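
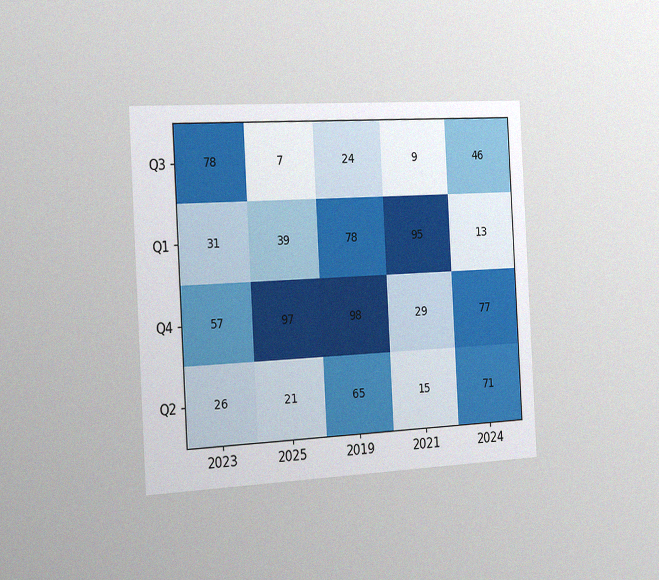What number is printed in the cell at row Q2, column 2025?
The chart is tilted about 3° counter-clockwise and viewed slightly from the left, with some photo noise. The (Q2, 2025) cell reads 21.

21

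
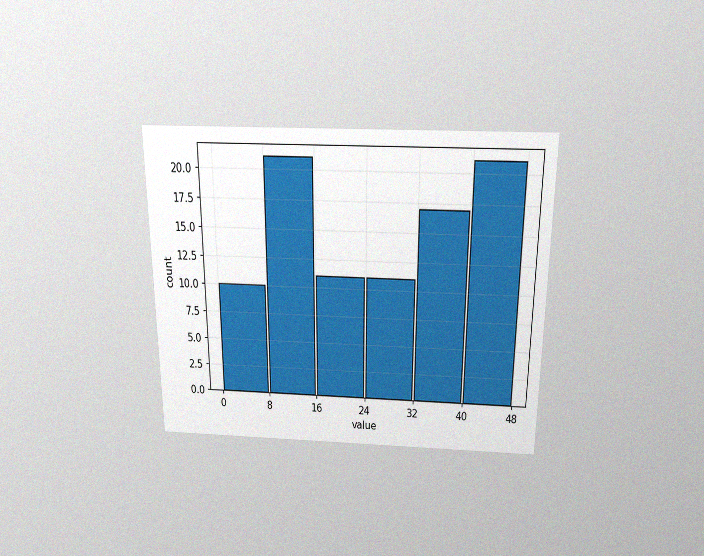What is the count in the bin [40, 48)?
21

The chart is viewed slightly from above, with some photo noise. The [40, 48) bin has height 21.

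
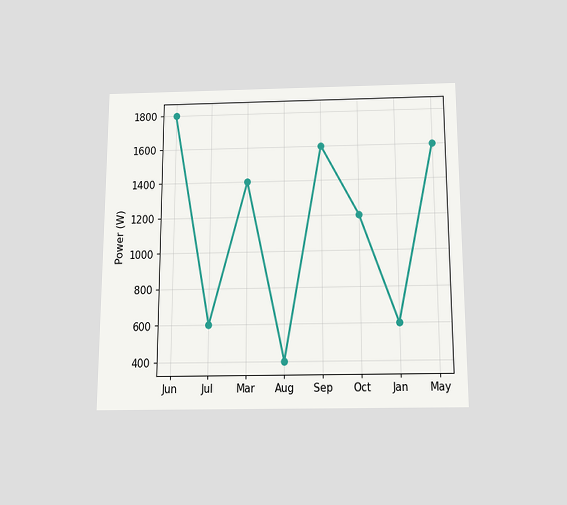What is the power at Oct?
The chart is viewed slightly from below. At Oct, the line is at 1200W.

1200W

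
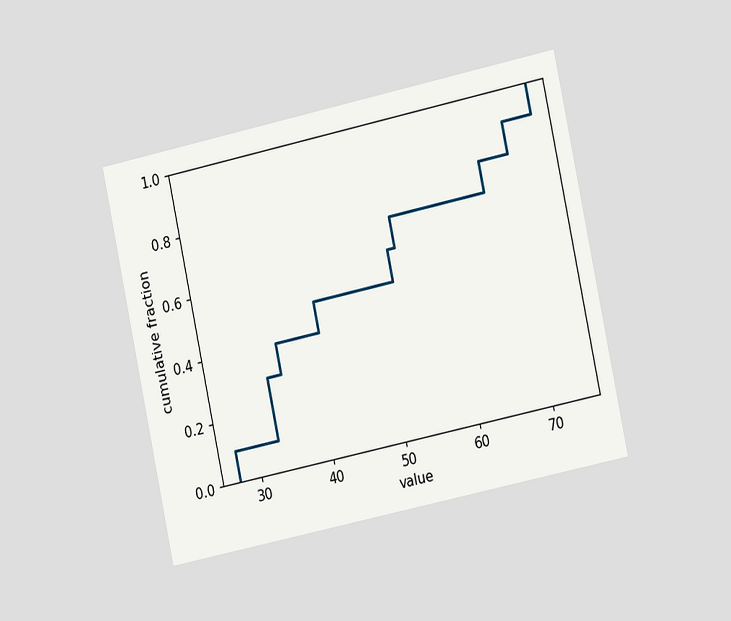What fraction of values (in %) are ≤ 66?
The chart is tilted about 12° counter-clockwise and viewed slightly from the right. At x=66 the ECDF step is at 80%.

80%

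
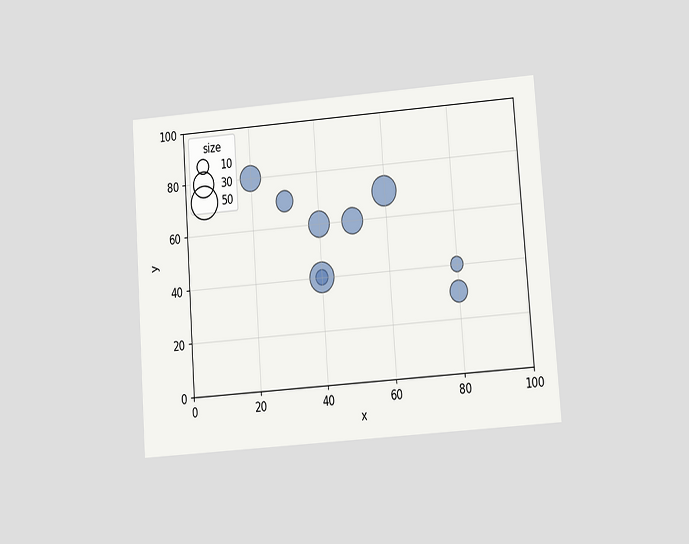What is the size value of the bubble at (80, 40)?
The chart is tilted about 4° counter-clockwise and viewed at a slight angle. Matching the bubble at (80, 40) against the size legend gives 10.

10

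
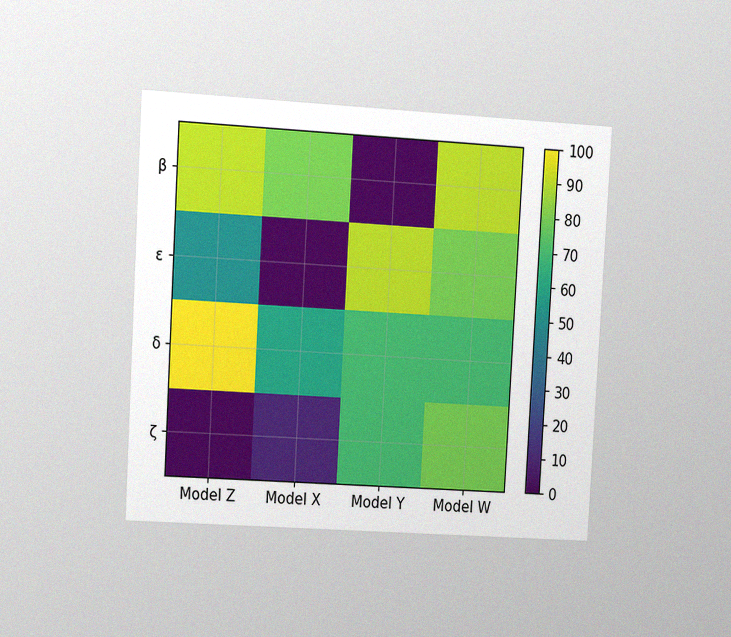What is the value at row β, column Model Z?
90

The chart is tilted about 3° clockwise and viewed at a slight angle, with some photo noise. Matching cell (β, Model Z) against the colorbar gives 90.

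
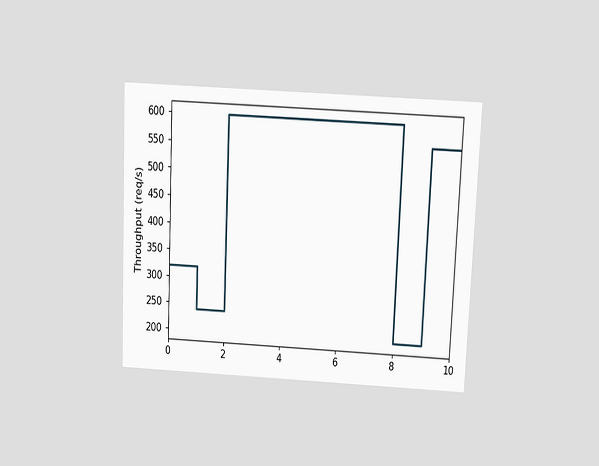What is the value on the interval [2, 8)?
The chart is tilted about 3° clockwise and viewed slightly from above. On [2, 8) the step sits at 600req/s.

600req/s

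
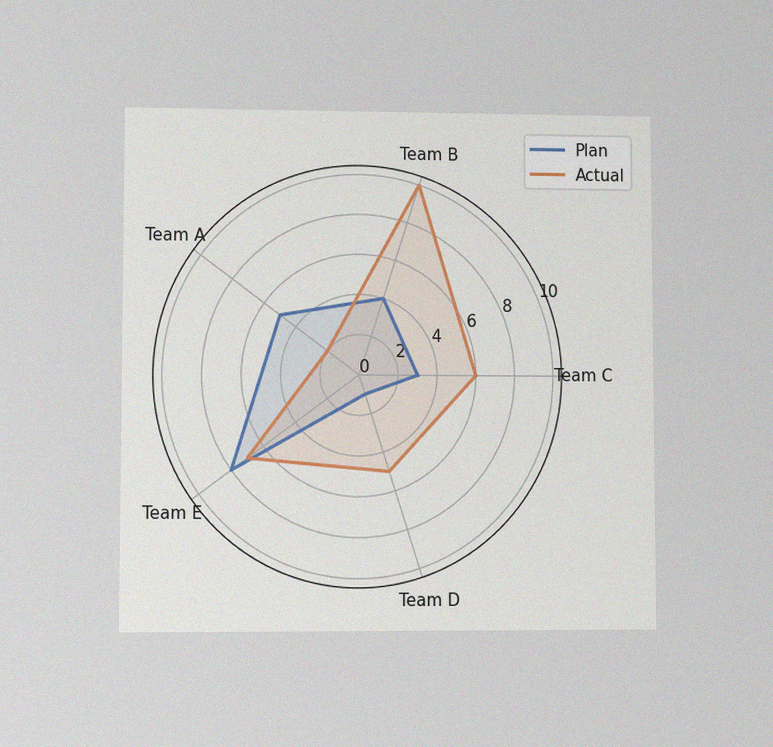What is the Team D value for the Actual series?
5

The chart is viewed at a slight angle, with some photo noise. On the Team D axis, Actual reaches 5.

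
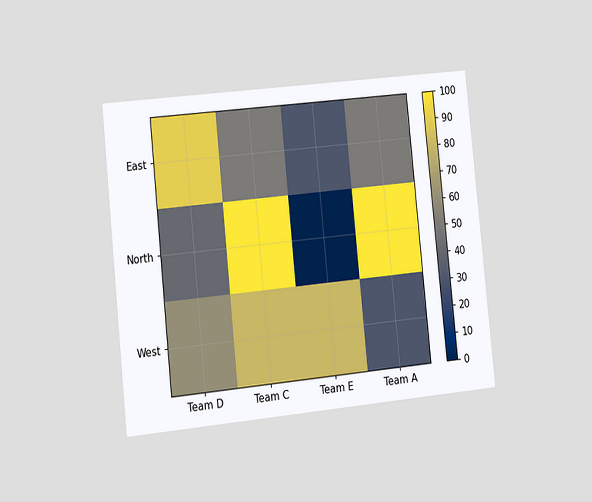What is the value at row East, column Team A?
The chart is tilted about 6° counter-clockwise and viewed at a slight angle. Matching cell (East, Team A) against the colorbar gives 50.

50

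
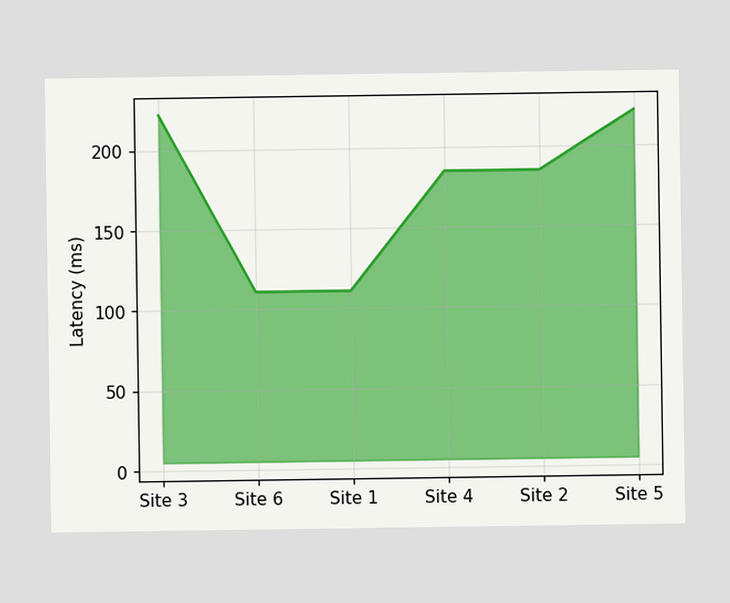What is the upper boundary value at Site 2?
185ms

At Site 2 the upper boundary is at 185ms.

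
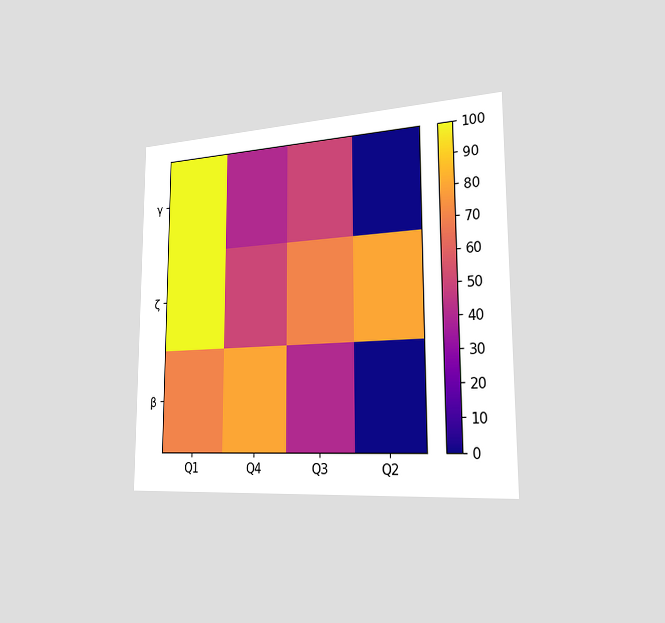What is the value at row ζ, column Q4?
50

The chart is viewed slightly from the right. Matching cell (ζ, Q4) against the colorbar gives 50.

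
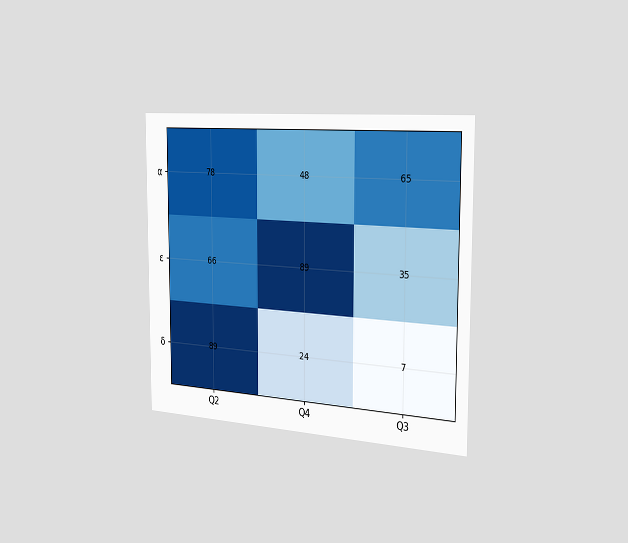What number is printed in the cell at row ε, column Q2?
The chart is viewed slightly from the right. The (ε, Q2) cell reads 66.

66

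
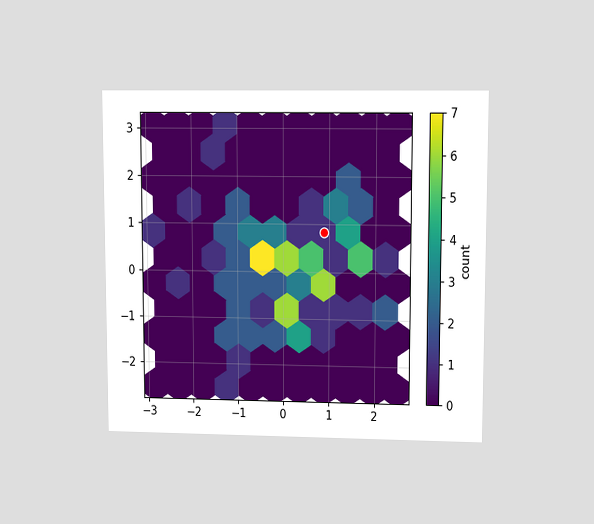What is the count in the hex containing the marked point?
1

The chart is viewed at a slight angle. The marked hex reads 1 on the colorbar.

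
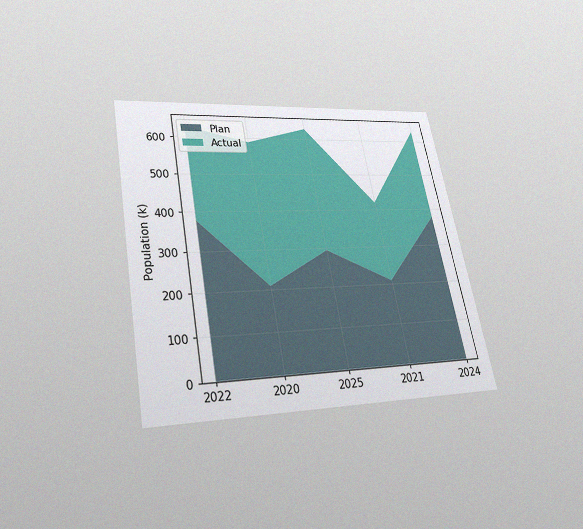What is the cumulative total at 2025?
630k

The chart is tilted about 11° counter-clockwise and viewed slightly from below, with some photo noise. The stacked total at 2025 reaches 630k.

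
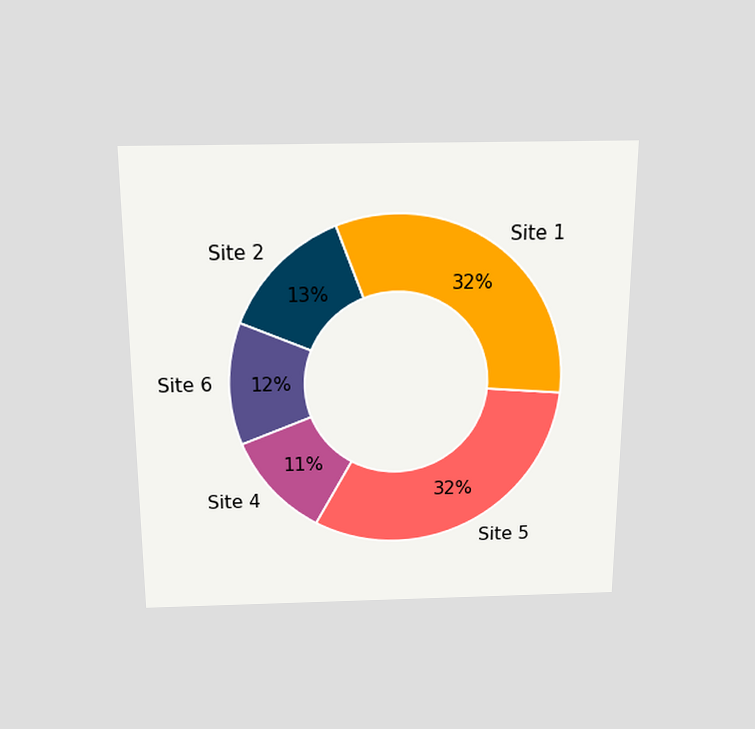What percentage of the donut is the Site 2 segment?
13%

The chart is viewed slightly from above. The Site 2 segment takes up 13% of the ring.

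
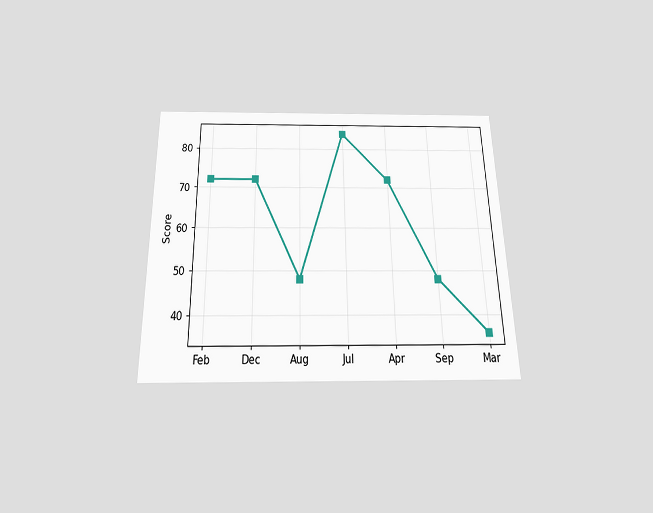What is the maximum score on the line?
84

The chart is viewed slightly from below. The highest point is at Jul, and reading across to the y-axis gives 84.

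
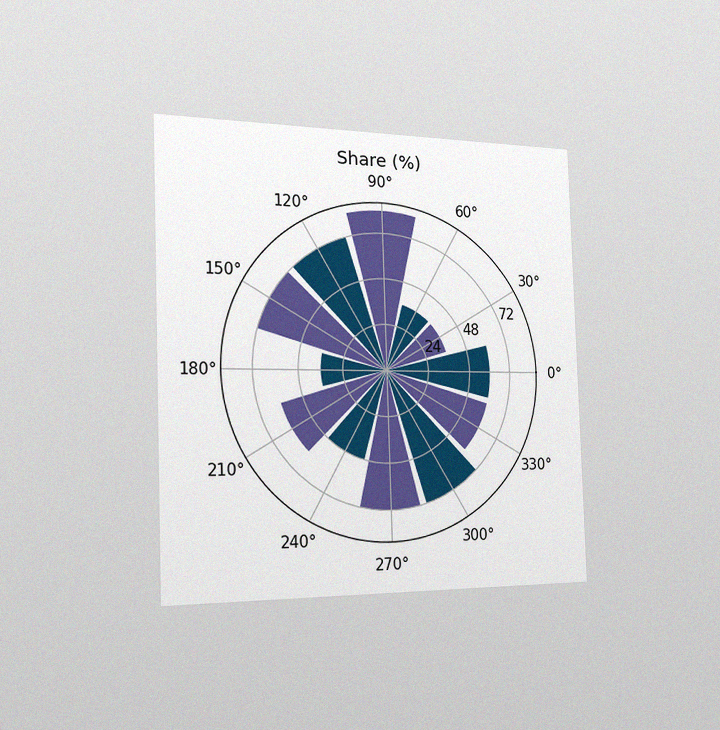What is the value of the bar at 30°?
36%

The chart is viewed slightly from the left, with some photo noise. The bar at 30° reaches 36% on the radial axis.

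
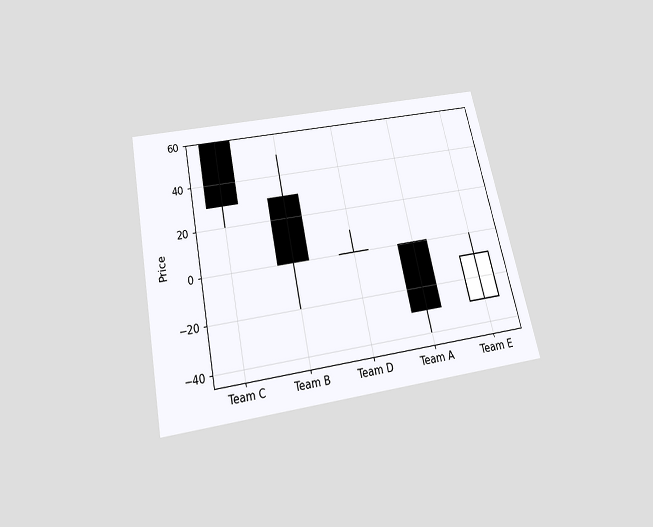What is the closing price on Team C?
30

The chart is tilted about 12° counter-clockwise and viewed slightly from below. The Team C candle closes at 30.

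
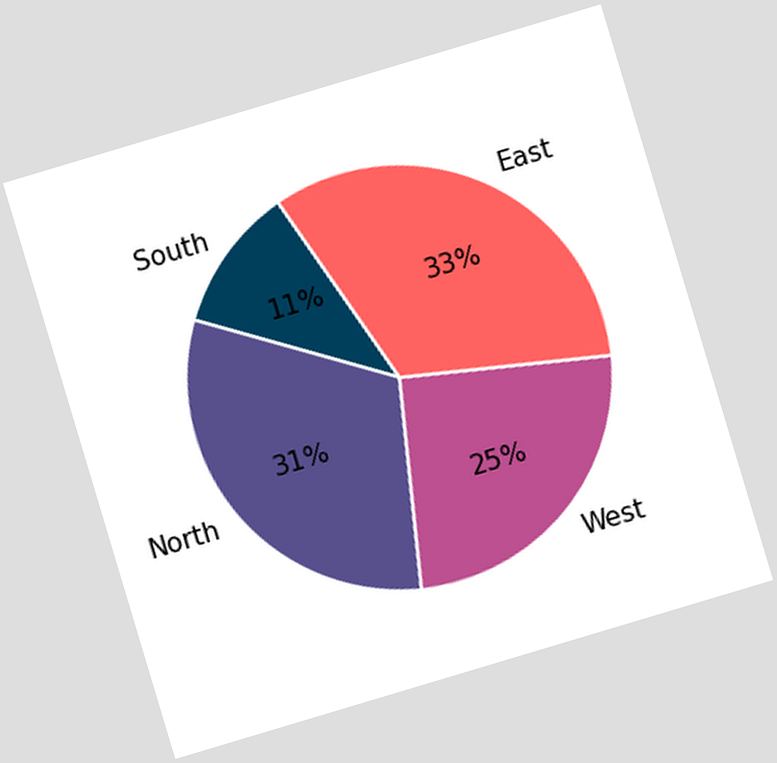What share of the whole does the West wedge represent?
25%

The chart is tilted about 17° counter-clockwise. The West slice takes up 25% of the pie.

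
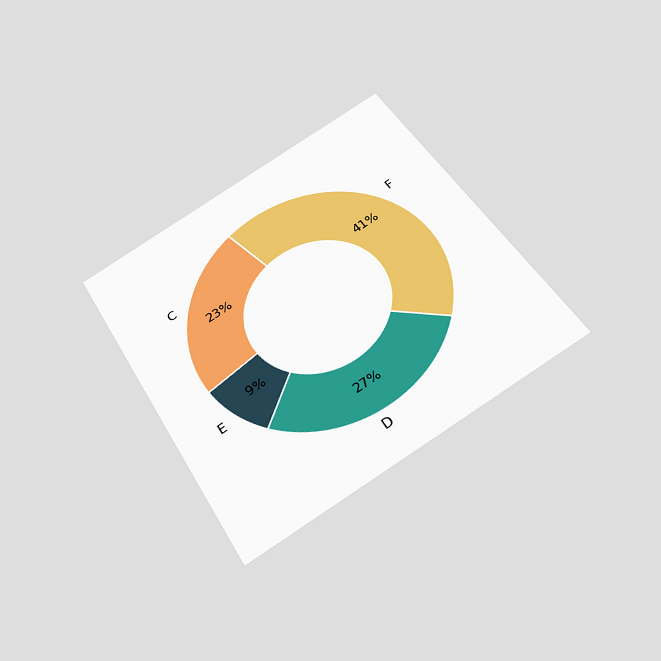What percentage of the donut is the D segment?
The chart is tilted about 31° counter-clockwise and viewed slightly from below. The D segment takes up 27% of the ring.

27%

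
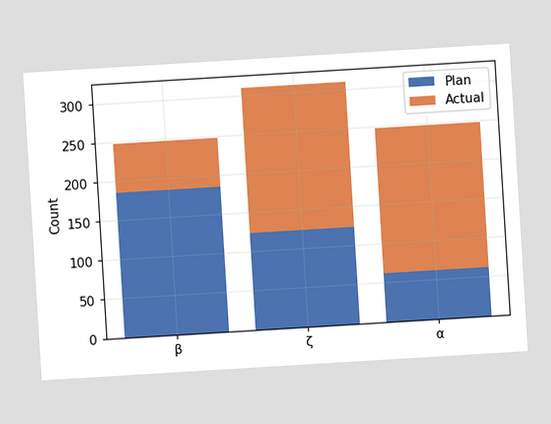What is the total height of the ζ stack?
310

The chart is tilted about 3° counter-clockwise. The ζ stack's top reaches 310 on the y-axis.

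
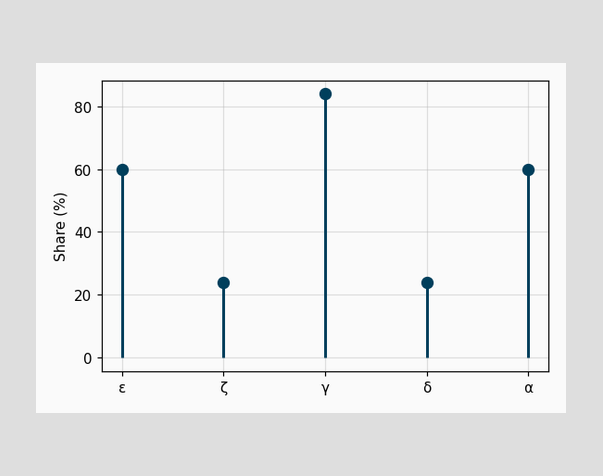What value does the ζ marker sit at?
The ζ marker sits at 24%.

24%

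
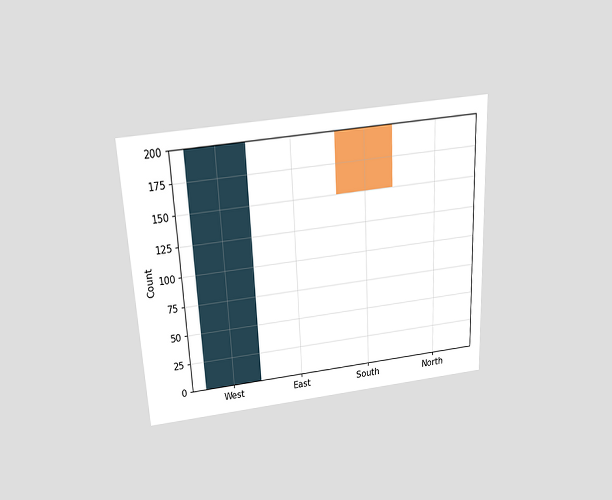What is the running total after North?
The chart is tilted about 3° counter-clockwise and viewed slightly from above. After North the running total reaches 150.

150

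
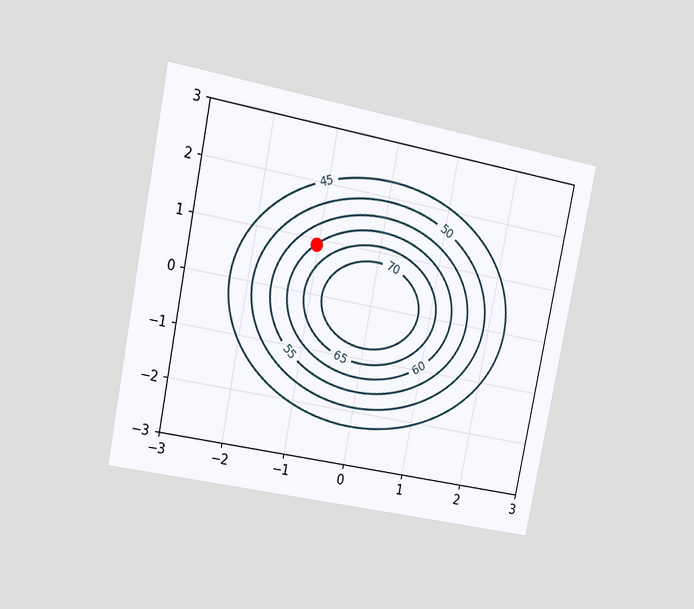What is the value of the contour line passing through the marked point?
60

The chart is tilted about 11° clockwise and viewed at a slight angle. The marked point sits on the contour labelled 60.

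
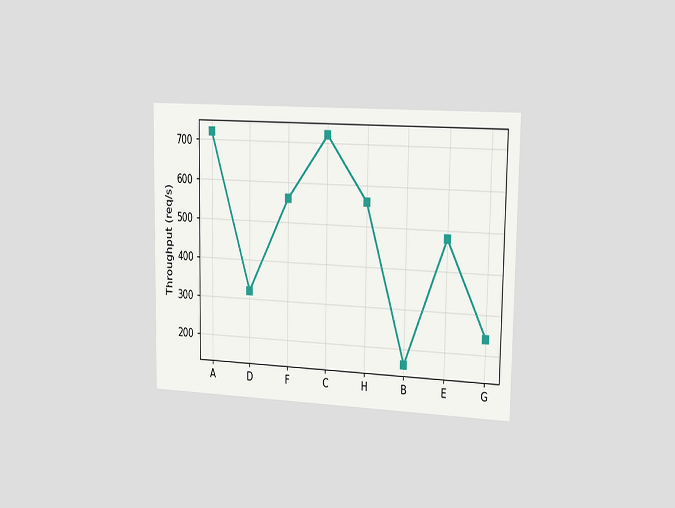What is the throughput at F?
The chart is viewed slightly from the right. At F, the line is at 560req/s.

560req/s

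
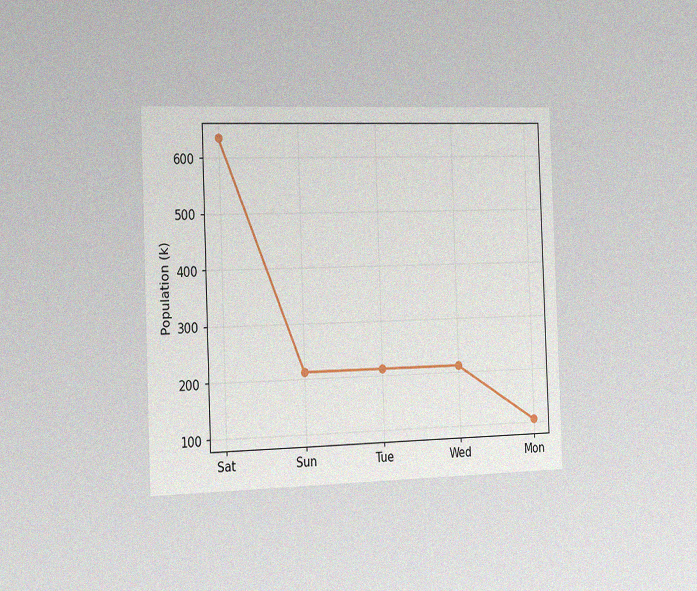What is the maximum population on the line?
636k

The chart is tilted about 2° counter-clockwise and viewed slightly from the left, with some photo noise. The highest point is at Sat, and reading across to the y-axis gives 636k.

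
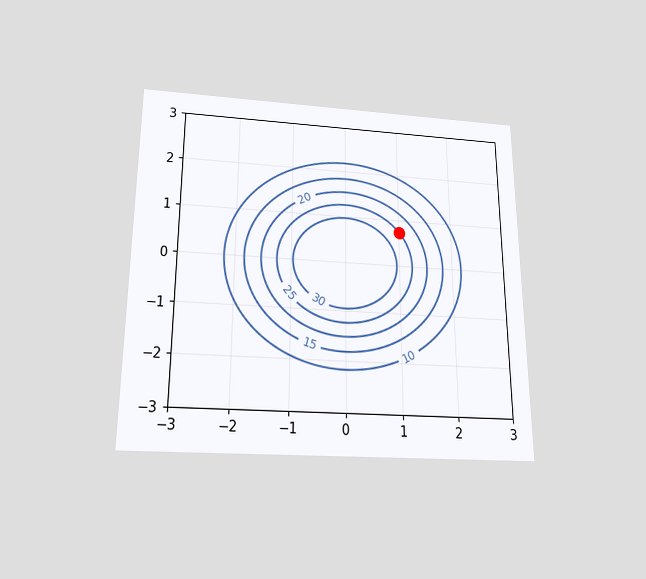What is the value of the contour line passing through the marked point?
The chart is viewed slightly from below. The marked point sits on the contour labelled 25.

25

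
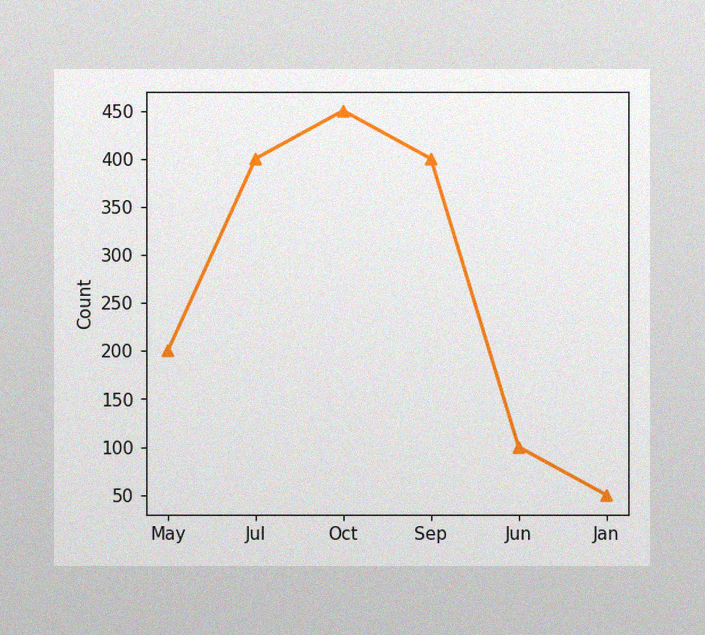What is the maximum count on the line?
450

The image has some photo noise and uneven lighting. The highest point is at Oct, and reading across to the y-axis gives 450.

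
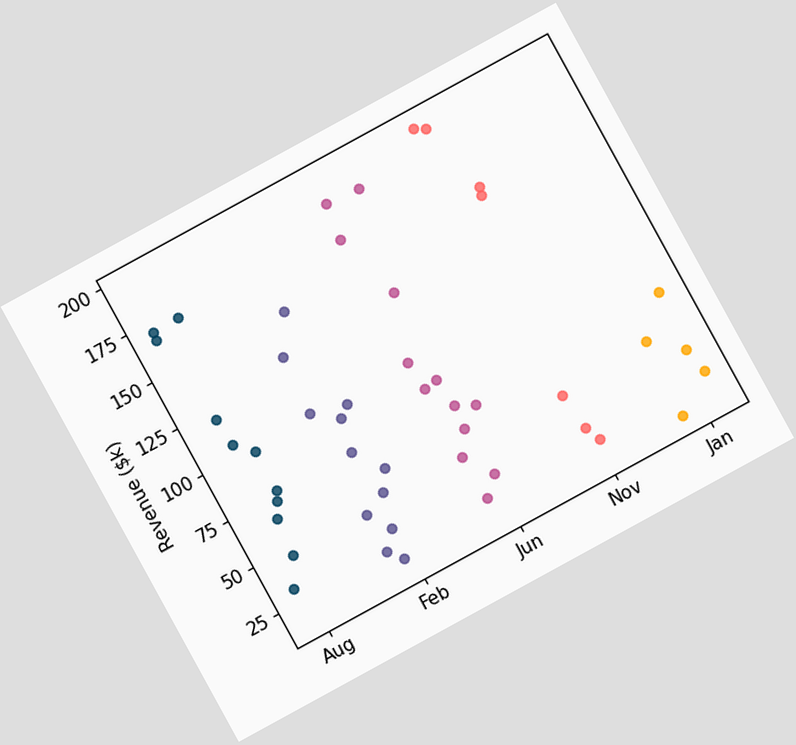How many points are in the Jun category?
13

The chart is tilted about 29° counter-clockwise. Counting the markers in the Jun column gives 13.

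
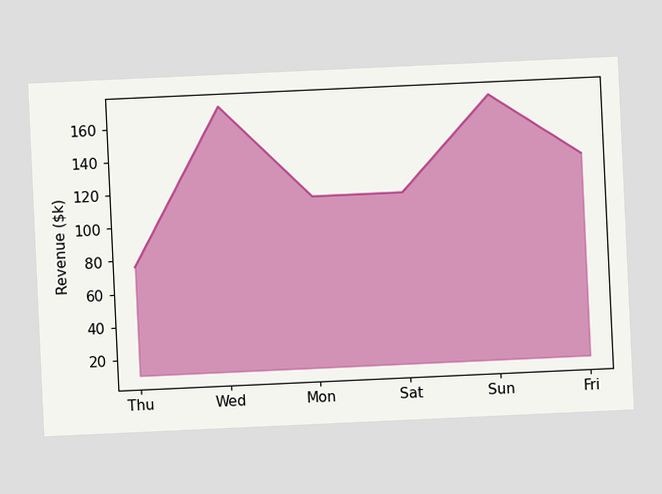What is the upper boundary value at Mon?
The chart is tilted about 3° counter-clockwise. At Mon the upper boundary is at $114k.

$114k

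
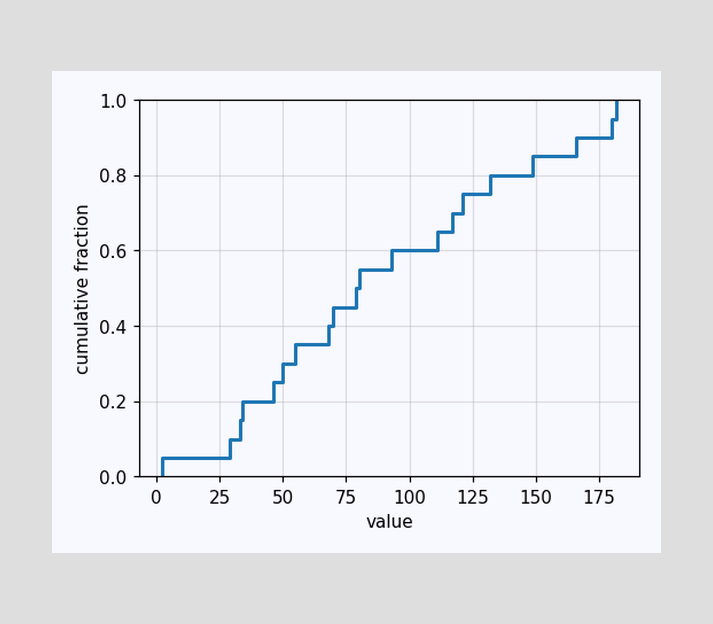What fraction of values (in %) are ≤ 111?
At x=111 the ECDF step is at 65%.

65%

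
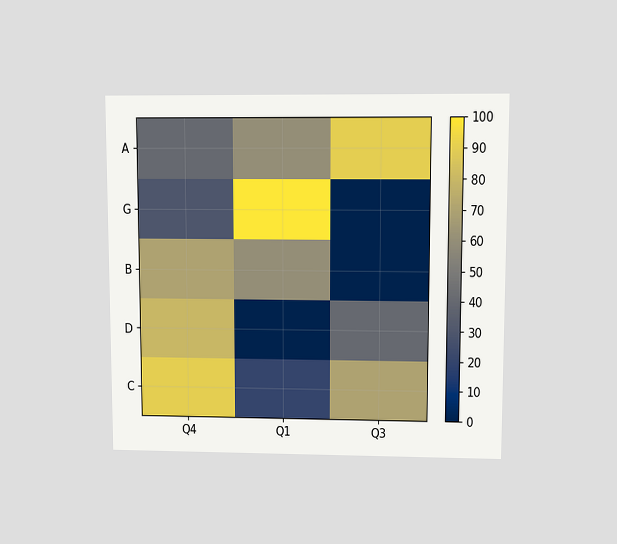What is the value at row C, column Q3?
70

The chart is viewed at a slight angle. Matching cell (C, Q3) against the colorbar gives 70.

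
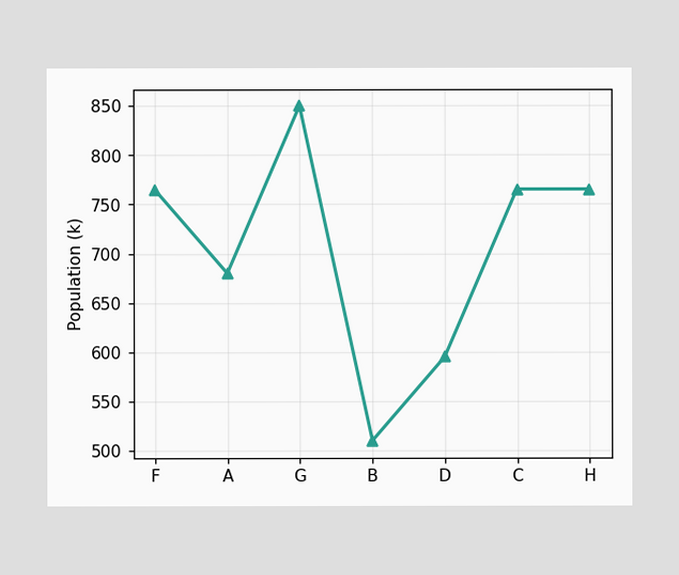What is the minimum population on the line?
510k

The lowest point is at B, and reading across to the y-axis gives 510k.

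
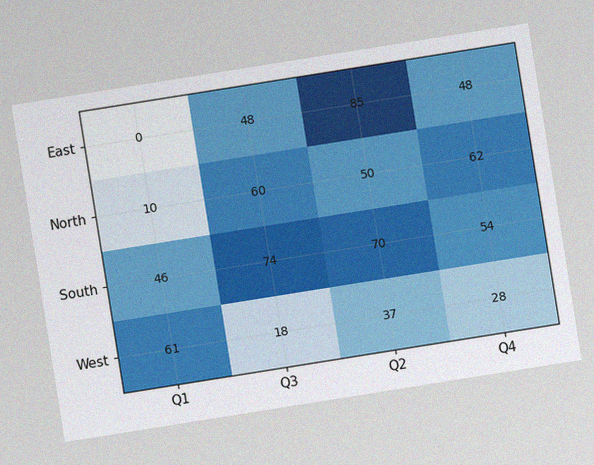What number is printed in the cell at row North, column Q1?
The chart is tilted about 9° counter-clockwise, with some photo noise. The (North, Q1) cell reads 10.

10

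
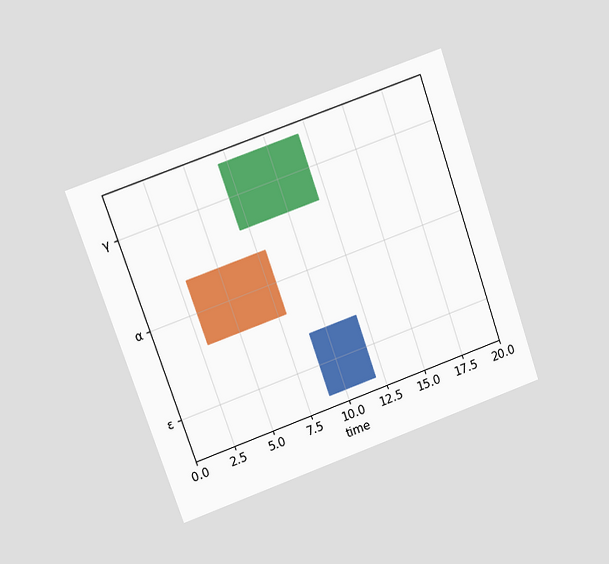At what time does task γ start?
7

The chart is tilted about 19° counter-clockwise and viewed at a slight angle. The γ bar begins at t=7.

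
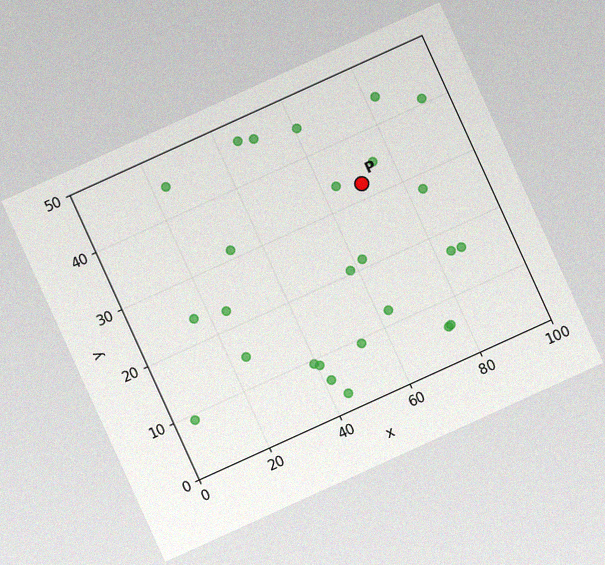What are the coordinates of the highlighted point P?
The chart is tilted about 24° counter-clockwise, with some photo noise. Following the gridlines from P to each axis, P sits at (70, 32.5).

(70, 32.5)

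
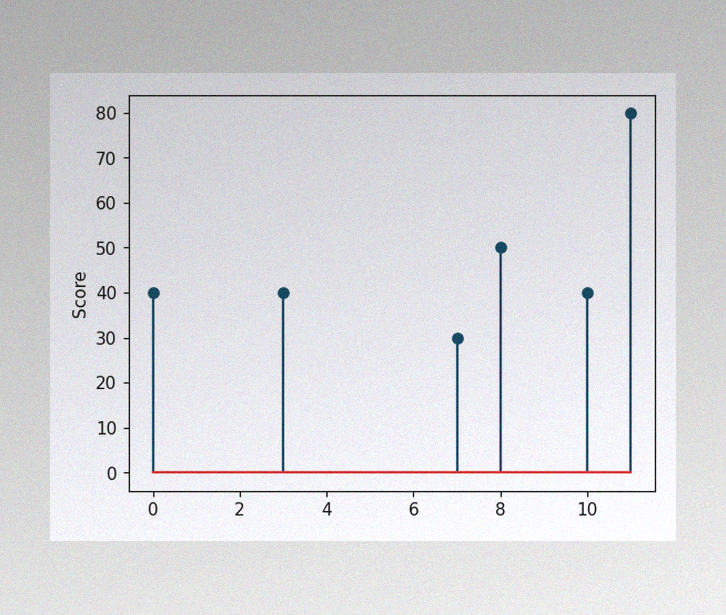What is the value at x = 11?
The image has some photo noise and uneven lighting. The stem at x=11 reaches 80.

80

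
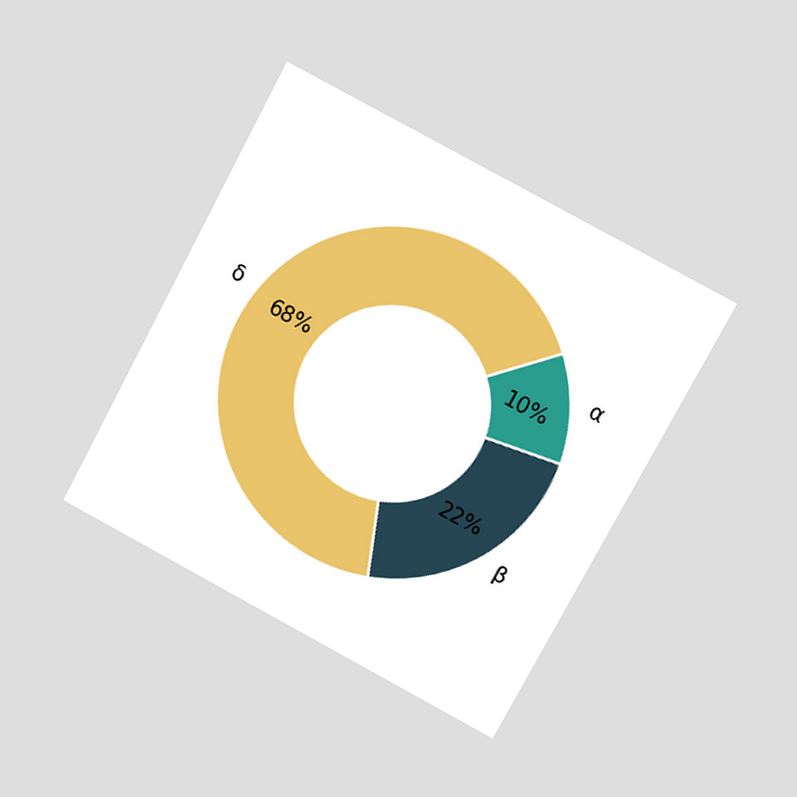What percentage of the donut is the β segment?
The chart is tilted about 28° clockwise and viewed at a slight angle. The β segment takes up 22% of the ring.

22%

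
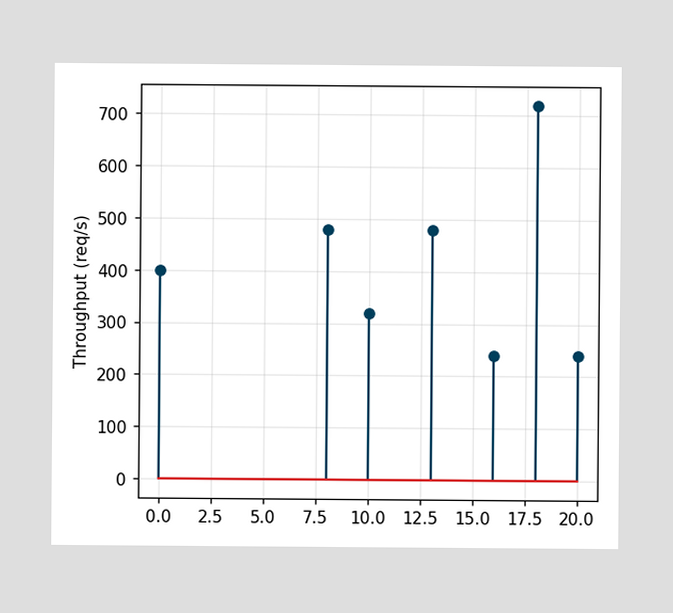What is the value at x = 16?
The stem at x=16 reaches 240req/s.

240req/s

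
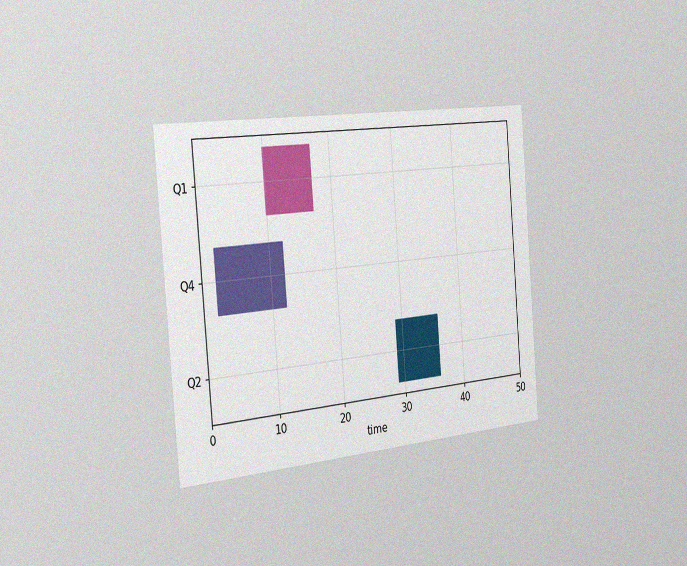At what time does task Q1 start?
10

The chart is tilted about 5° counter-clockwise and viewed slightly from the left, with some photo noise. The Q1 bar begins at t=10.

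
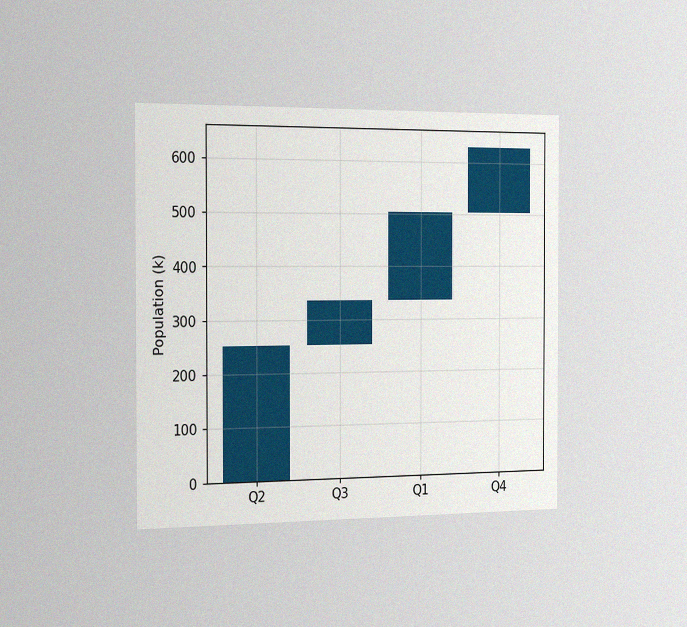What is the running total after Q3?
The chart is viewed slightly from the left, with some photo noise. After Q3 the running total reaches 336k.

336k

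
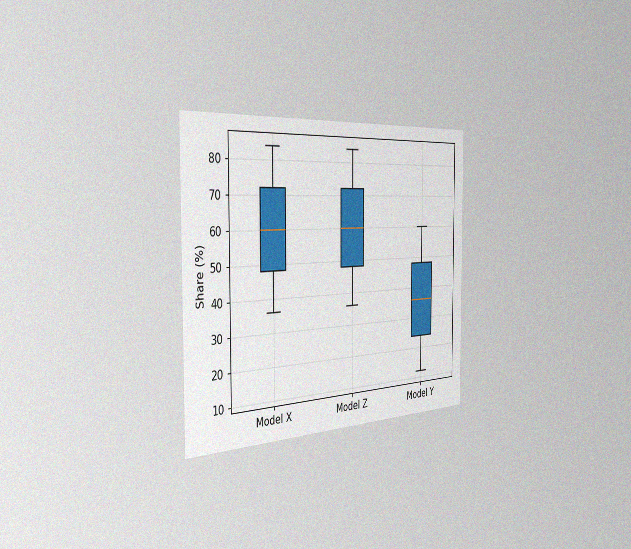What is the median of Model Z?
60%

The chart is viewed slightly from the left, with some photo noise. The median line in the Model Z box sits at 60%.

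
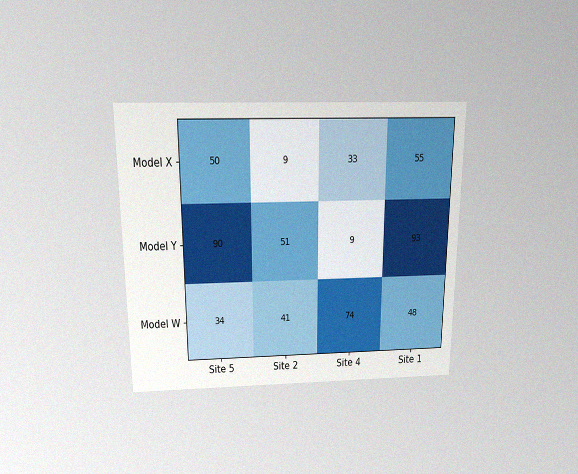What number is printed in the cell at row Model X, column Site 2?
The chart is viewed slightly from above, with some photo noise. The (Model X, Site 2) cell reads 9.

9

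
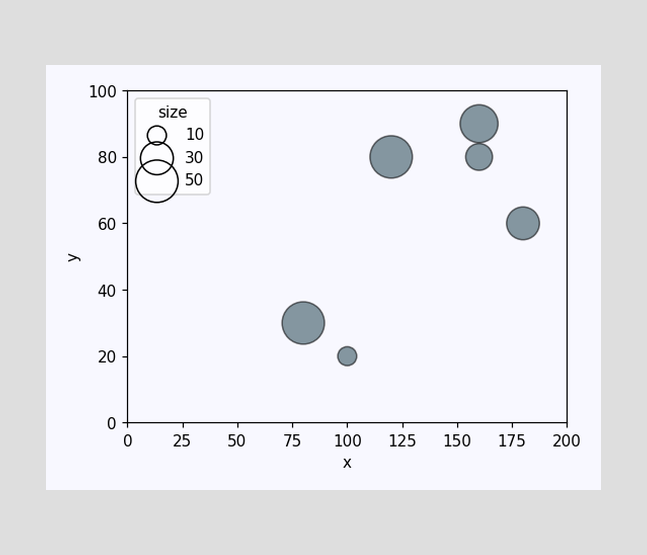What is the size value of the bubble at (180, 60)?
Matching the bubble at (180, 60) against the size legend gives 30.

30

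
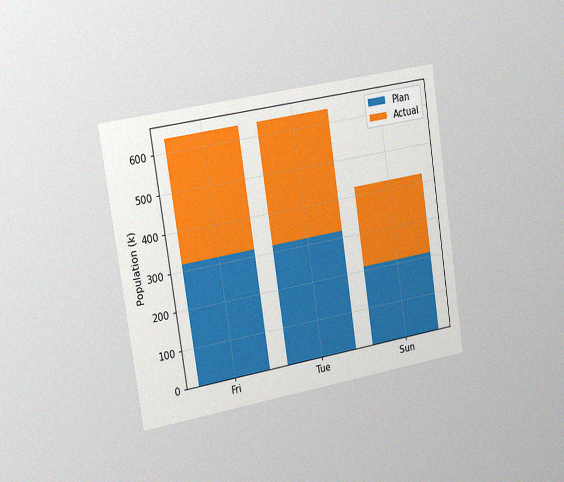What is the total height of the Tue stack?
636k

The chart is tilted about 9° counter-clockwise and viewed slightly from the left, with some photo noise. The Tue stack's top reaches 636k on the y-axis.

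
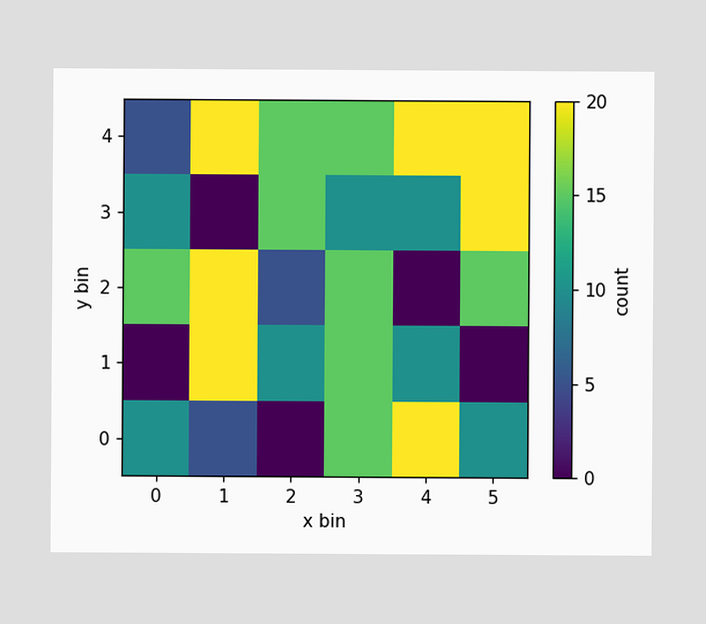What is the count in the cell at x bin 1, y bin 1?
20

Matching the cell (1, 1) against the colorbar gives 20.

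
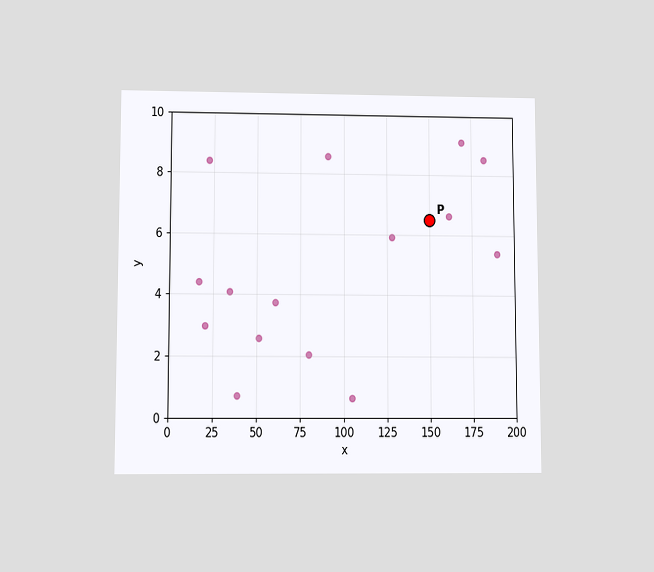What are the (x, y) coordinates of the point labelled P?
The chart is viewed at a slight angle. Following the gridlines from P to each axis, P sits at (150, 6.5).

(150, 6.5)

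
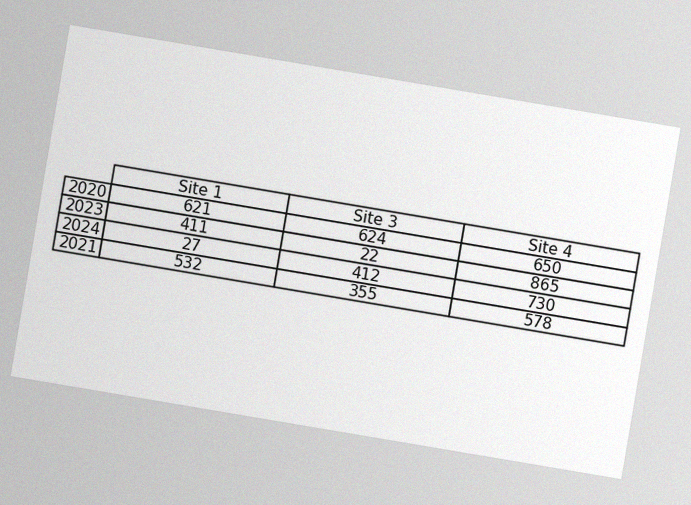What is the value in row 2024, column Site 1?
The chart is tilted about 10° clockwise, with some photo noise. The (2024, Site 1) cell reads 27.

27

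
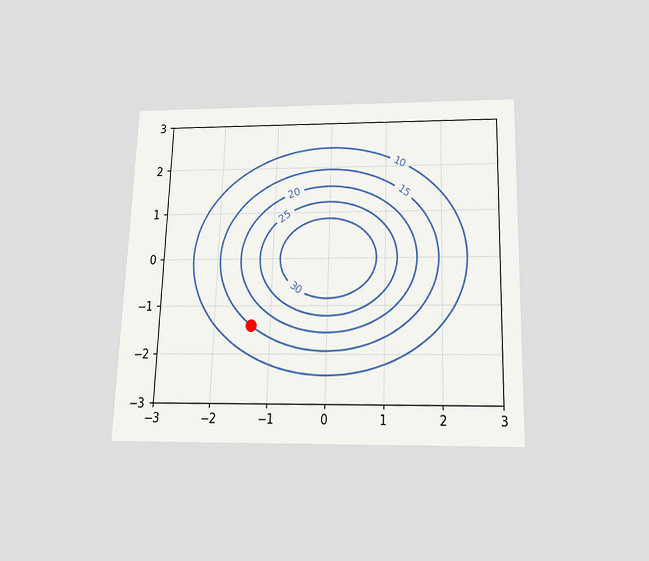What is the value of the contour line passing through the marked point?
15

The chart is viewed slightly from below. The marked point sits on the contour labelled 15.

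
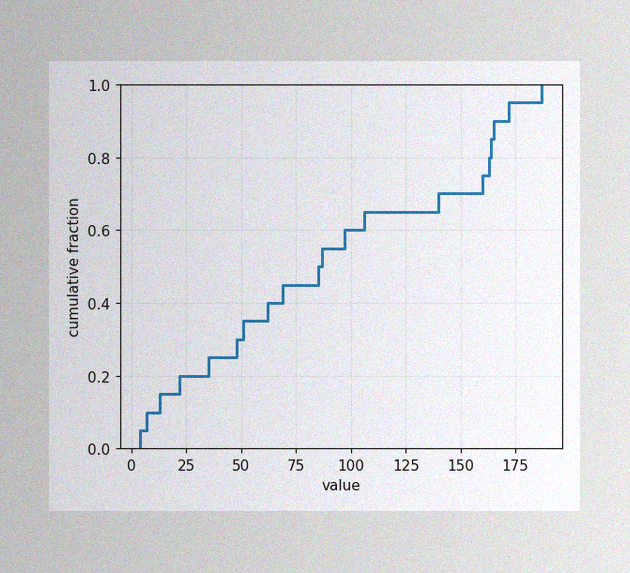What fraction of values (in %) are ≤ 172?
95%

The image has some photo noise and uneven lighting. At x=172 the ECDF step is at 95%.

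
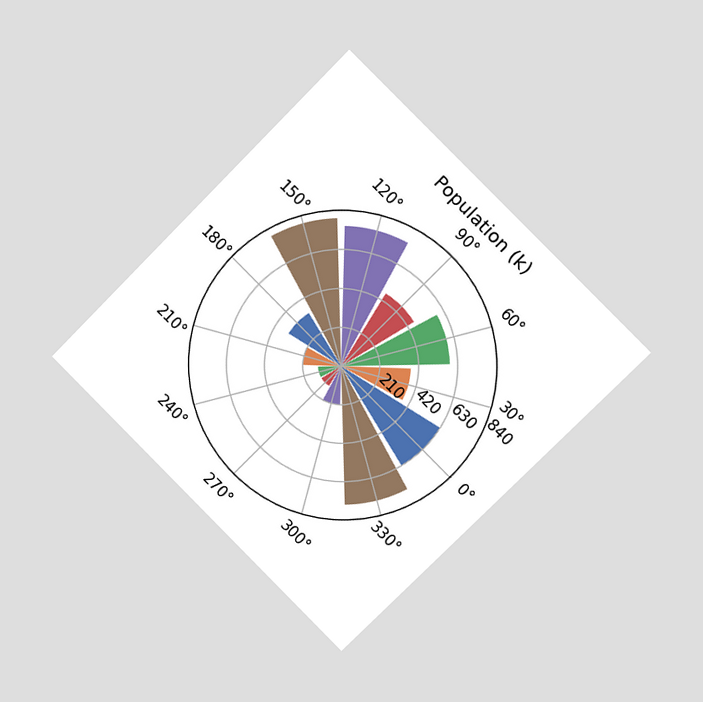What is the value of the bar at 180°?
336k

The chart is tilted about 45° clockwise and viewed at a slight angle. The bar at 180° reaches 336k on the radial axis.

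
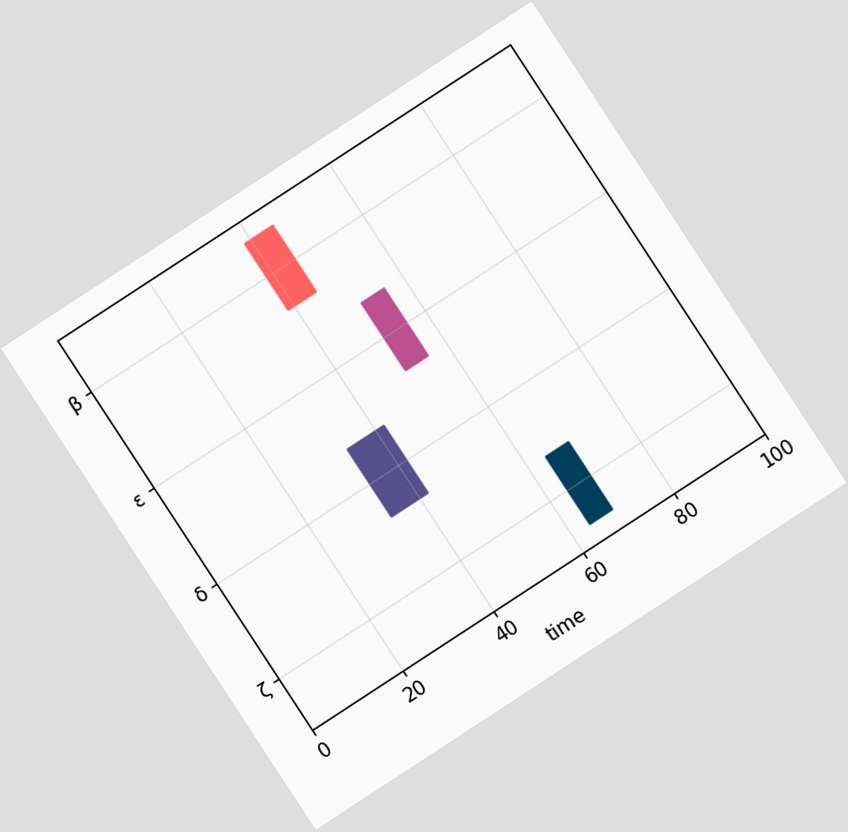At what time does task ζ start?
64

The chart is tilted about 33° counter-clockwise. The ζ bar begins at t=64.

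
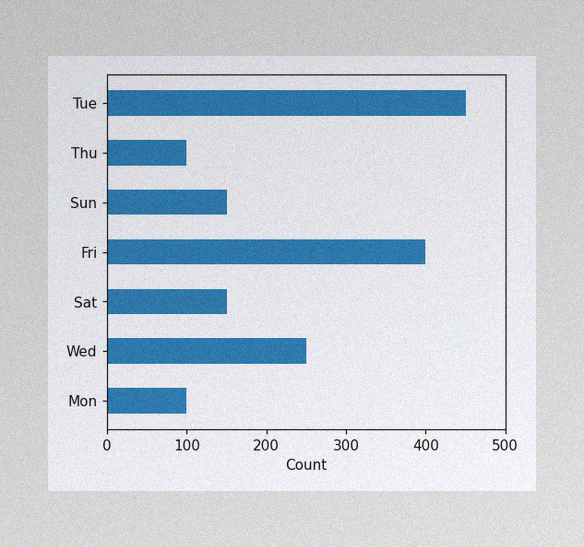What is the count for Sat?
The image has some photo noise and uneven lighting. Reading along the chart's x-axis, the Sat bar reaches 150.

150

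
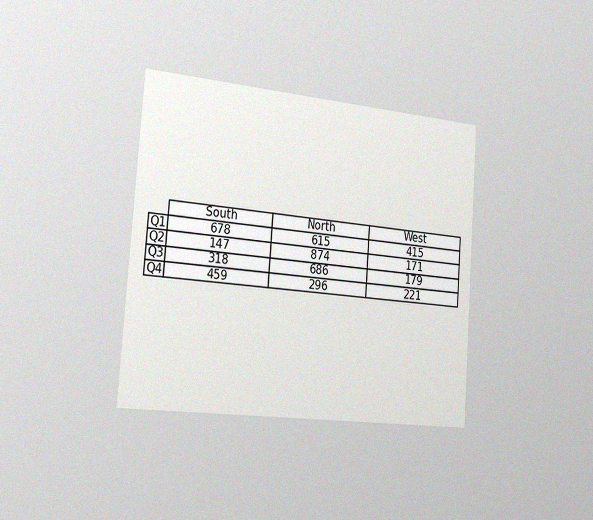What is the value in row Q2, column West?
171

The chart is tilted about 4° clockwise and viewed slightly from the left, with some photo noise. The (Q2, West) cell reads 171.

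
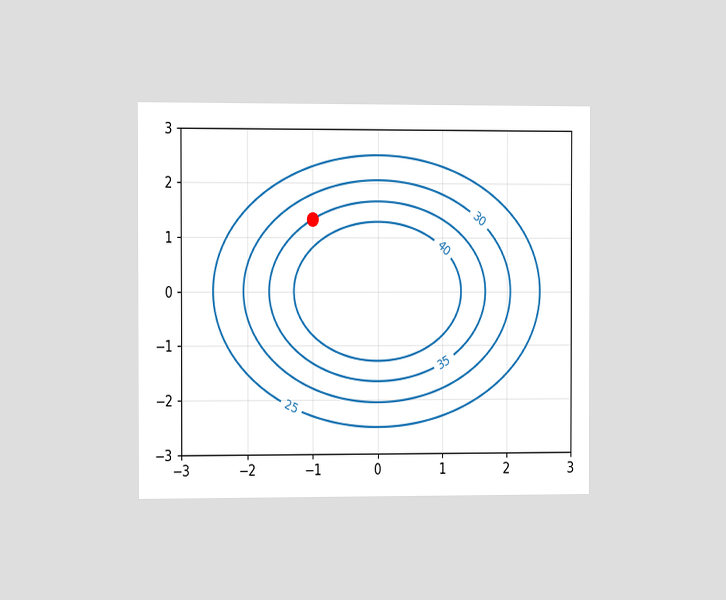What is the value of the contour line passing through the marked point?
35

The chart is viewed at a slight angle. The marked point sits on the contour labelled 35.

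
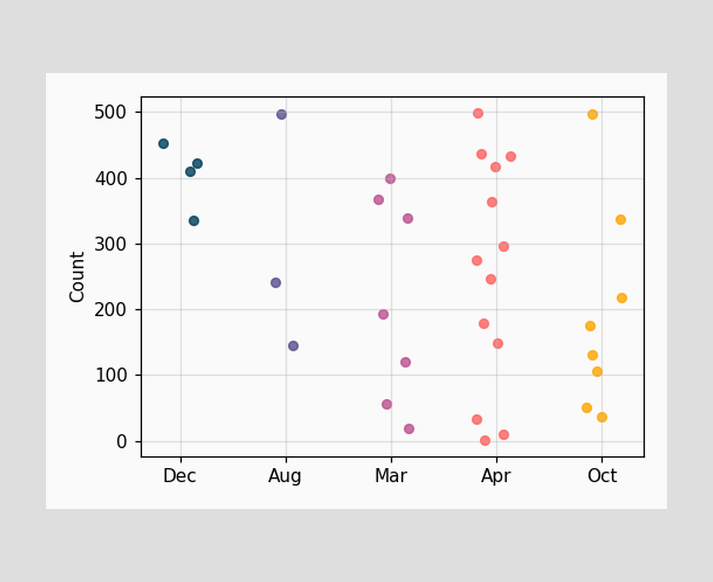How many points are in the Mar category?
Counting the markers in the Mar column gives 7.

7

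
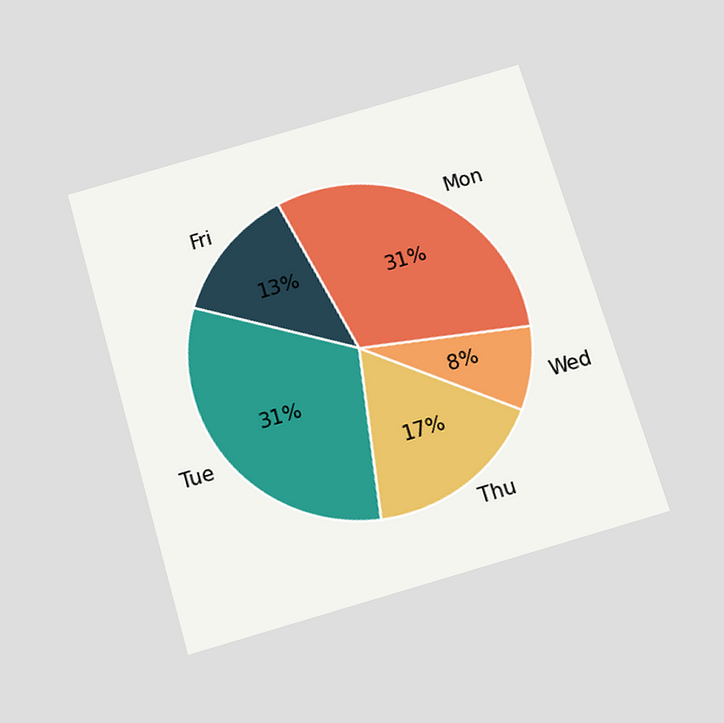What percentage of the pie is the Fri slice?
The chart is tilted about 16° counter-clockwise and viewed slightly from below. The Fri slice takes up 13% of the pie.

13%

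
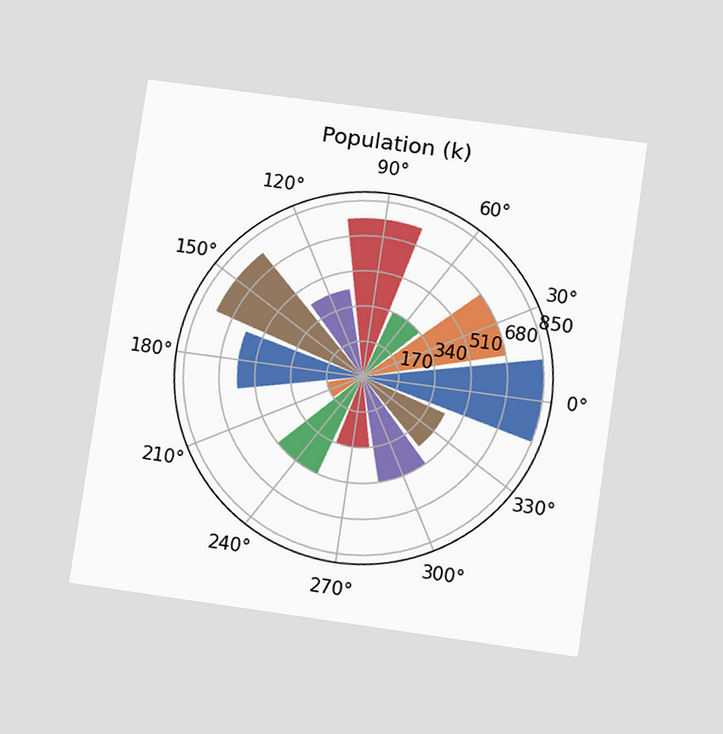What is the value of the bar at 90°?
765k

The chart is tilted about 8° clockwise and viewed at a slight angle. The bar at 90° reaches 765k on the radial axis.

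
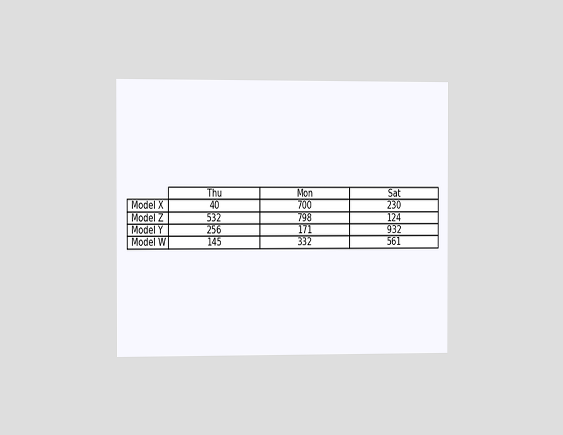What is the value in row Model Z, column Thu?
The chart is viewed slightly from the left. The (Model Z, Thu) cell reads 532.

532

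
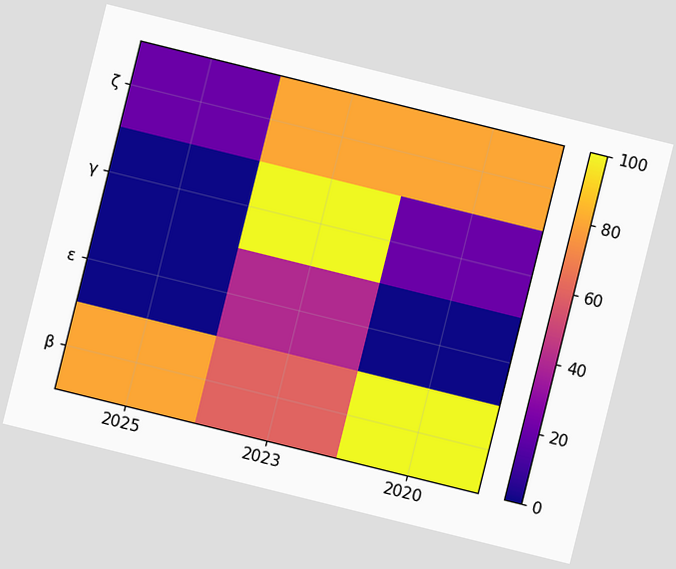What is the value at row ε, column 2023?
The chart is tilted about 14° clockwise. Matching cell (ε, 2023) against the colorbar gives 40.

40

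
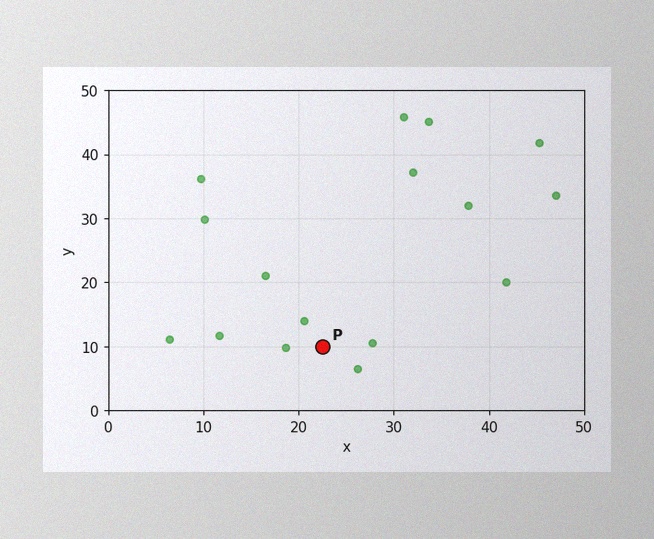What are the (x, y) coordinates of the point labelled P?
The image has some photo noise and uneven lighting. Following the gridlines from P to each axis, P sits at (22.5, 10).

(22.5, 10)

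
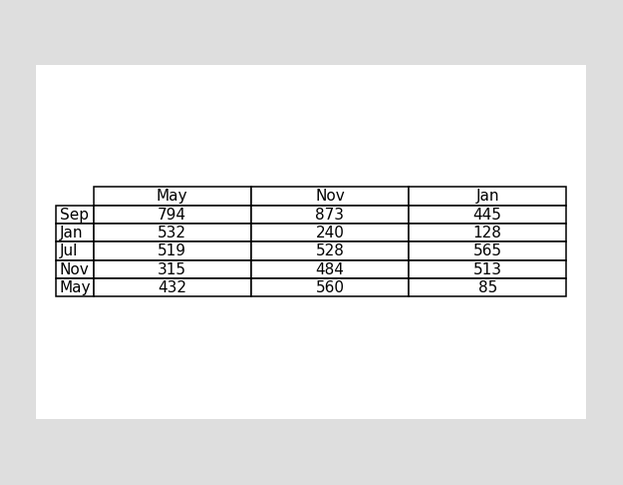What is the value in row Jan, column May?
532

The (Jan, May) cell reads 532.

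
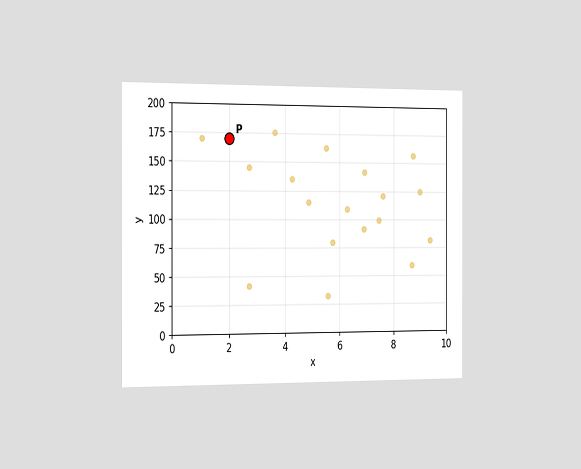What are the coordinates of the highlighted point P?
(2, 170)

The chart is viewed slightly from the left. Following the gridlines from P to each axis, P sits at (2, 170).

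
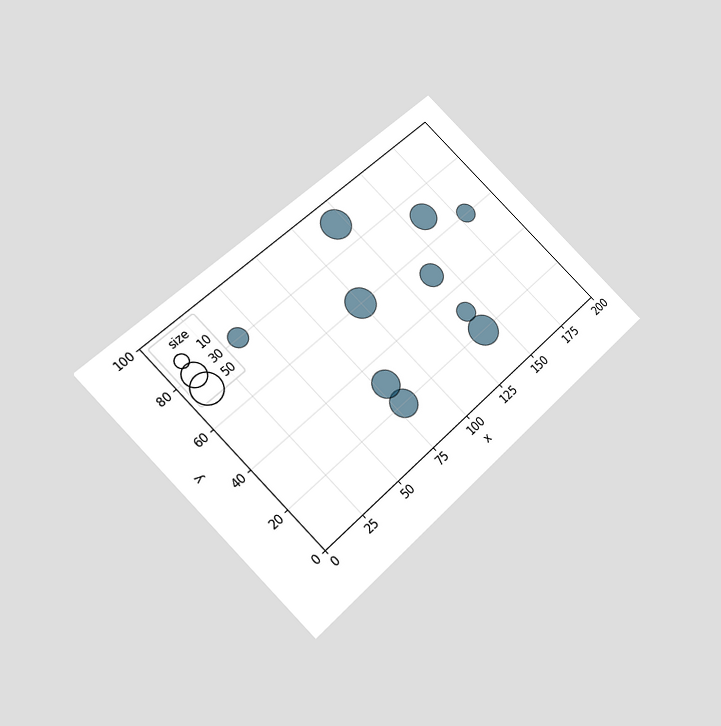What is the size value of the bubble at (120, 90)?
The chart is tilted about 45° counter-clockwise and viewed slightly from below. Matching the bubble at (120, 90) against the size legend gives 50.

50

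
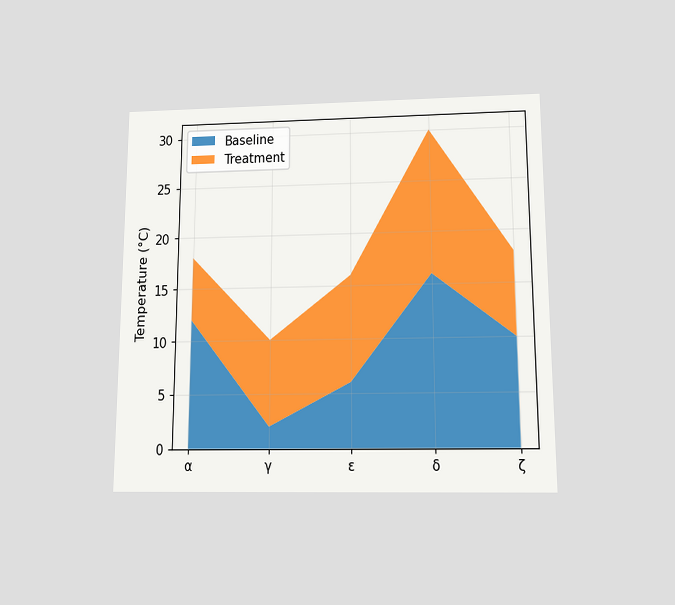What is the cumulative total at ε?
The chart is viewed slightly from below. The stacked total at ε reaches 16°C.

16°C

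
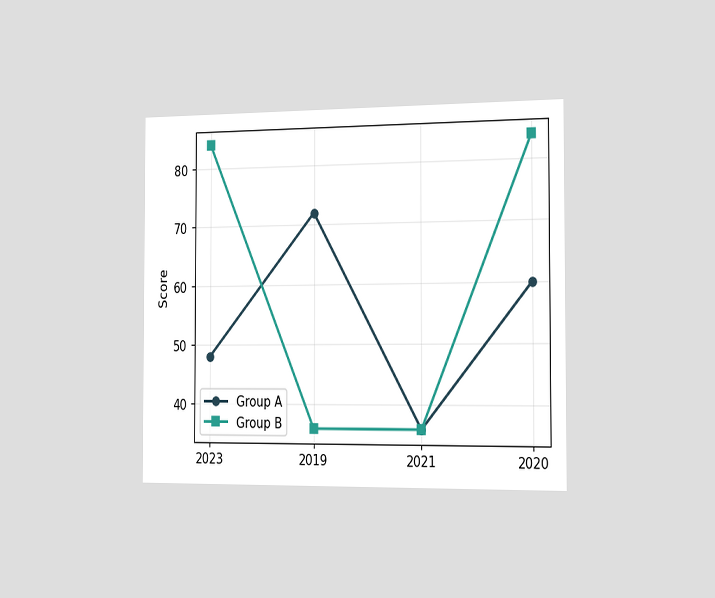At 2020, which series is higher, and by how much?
The chart is viewed slightly from the right. At 2020, Group B sits above the other line by 24.

Group B, by 24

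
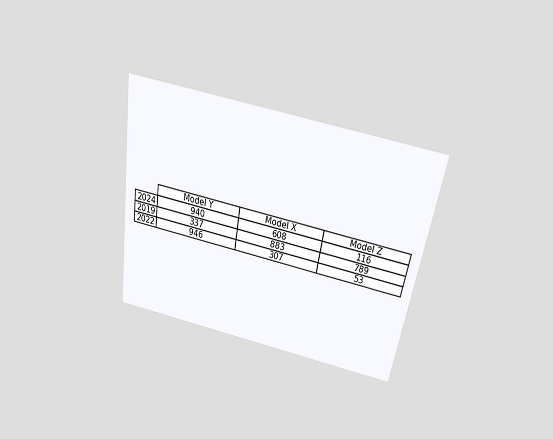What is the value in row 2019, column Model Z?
The chart is tilted about 9° clockwise and viewed slightly from above. The (2019, Model Z) cell reads 789.

789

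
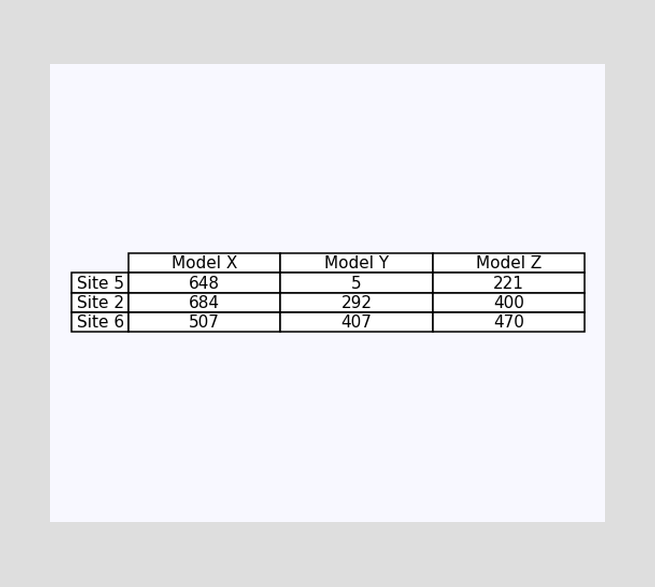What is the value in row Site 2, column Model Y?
The (Site 2, Model Y) cell reads 292.

292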